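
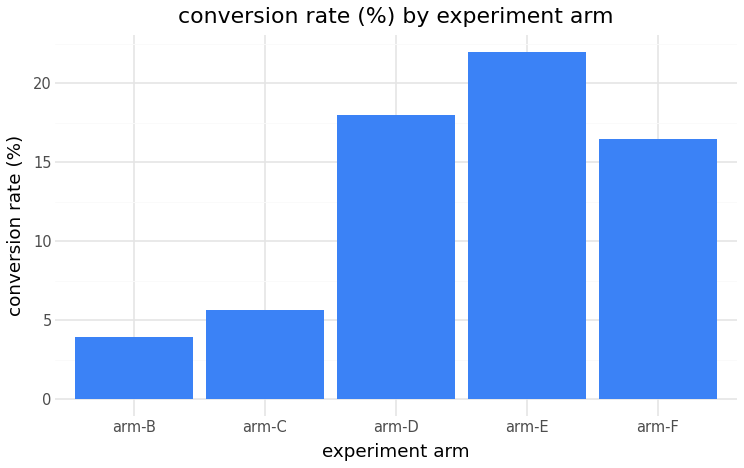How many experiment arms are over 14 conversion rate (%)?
Above 14: arm-D, arm-E, arm-F.

3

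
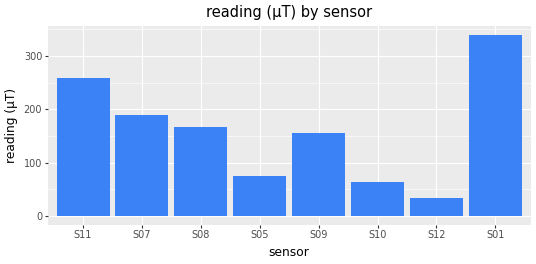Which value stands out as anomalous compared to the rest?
S01

S01 ≈ 350; the rest sit between ≈ 50 and ≈ 250.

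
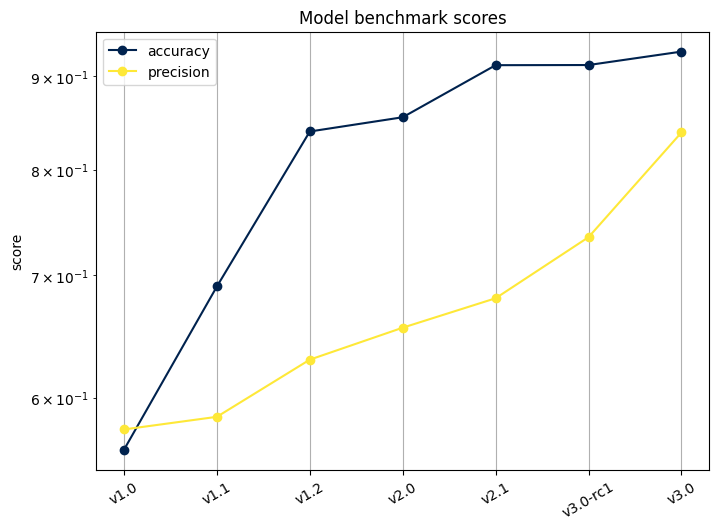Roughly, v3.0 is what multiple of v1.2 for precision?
v3.0 ≈ 0.85, v1.2 ≈ 0.65; 0.85/0.65 ≈ 1.31.

≈ 1.31×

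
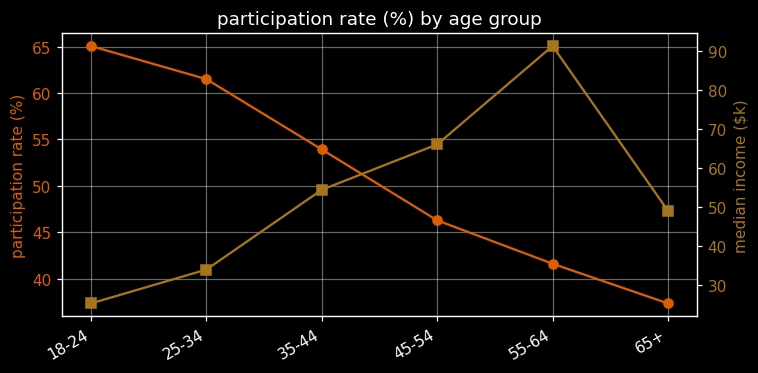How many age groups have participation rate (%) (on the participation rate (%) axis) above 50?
Above 50: 18-24, 25-34, 35-44.

3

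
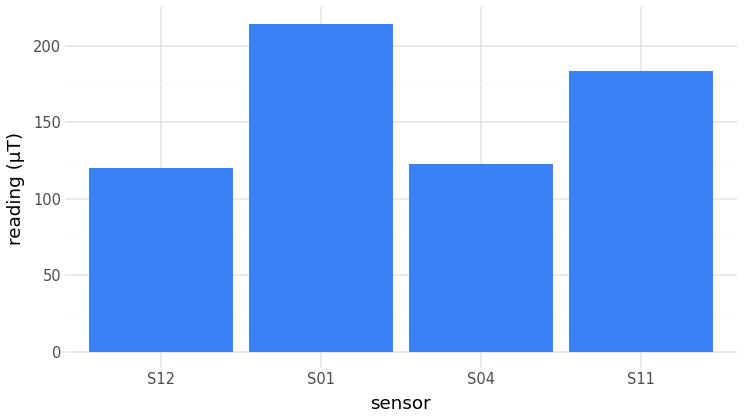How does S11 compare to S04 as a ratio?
≈ 1.5×

S11 ≈ 180, S04 ≈ 120; 180/120 ≈ 1.5.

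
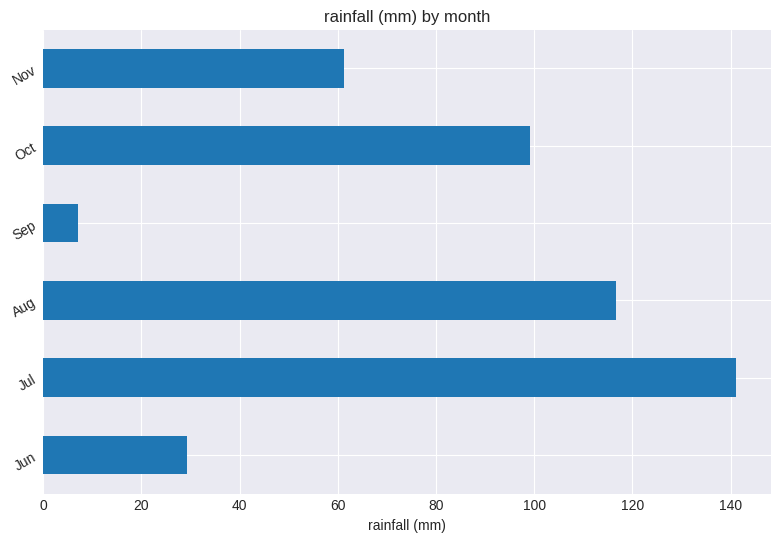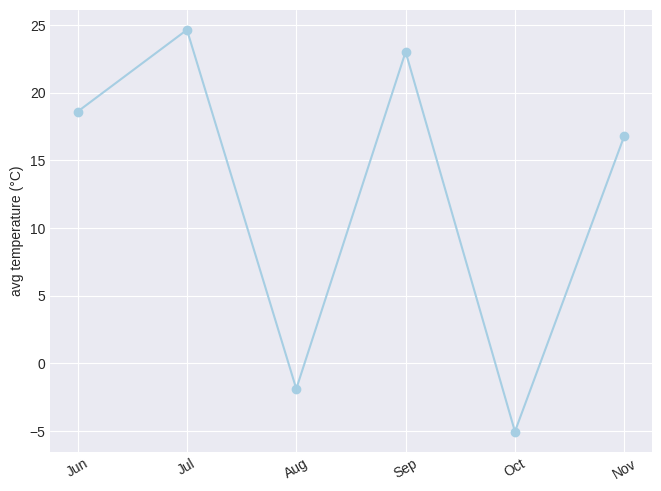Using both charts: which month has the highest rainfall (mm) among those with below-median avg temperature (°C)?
Chart 2 median avg temperature (°C) ≈ 20; below-median months: Aug, Oct, Nov. Among those, Aug has the highest rainfall (mm) (≈ 120).

Aug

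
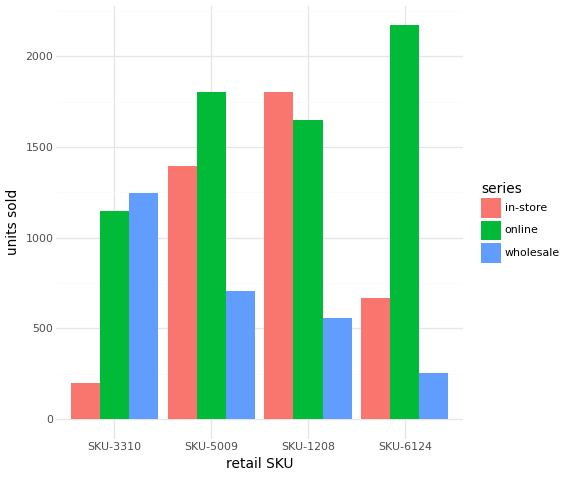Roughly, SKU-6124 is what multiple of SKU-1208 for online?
≈ 1.38×

SKU-6124 ≈ 2200, SKU-1208 ≈ 1600; 2200/1600 ≈ 1.38.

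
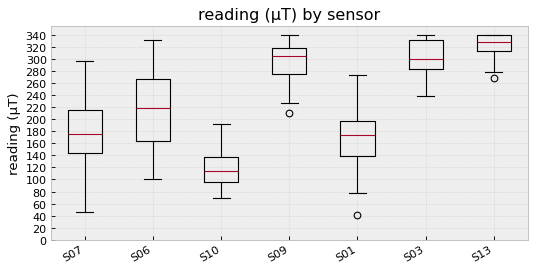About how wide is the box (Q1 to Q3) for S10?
Q3 ≈ 140, Q1 ≈ 100; IQR ≈ 40.

≈ 40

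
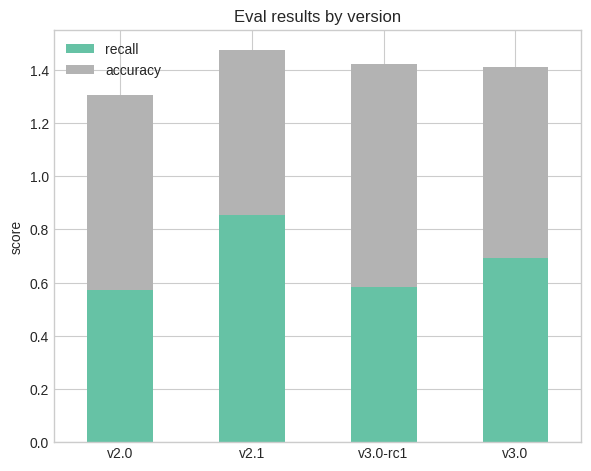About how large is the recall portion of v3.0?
≈ 0.6

recall top ≈ 0.6, bottom ≈ 0.0; segment ≈ 0.6.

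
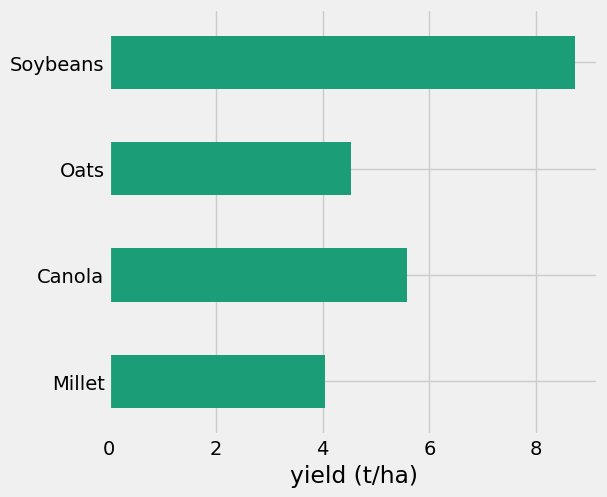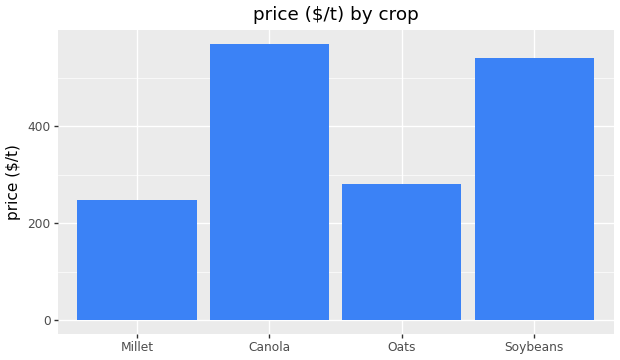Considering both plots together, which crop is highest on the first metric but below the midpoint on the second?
Chart 2 median price ($/t) ≈ 400; below-median crops: Millet, Oats. Among those, Oats has the highest yield (t/ha) (≈ 5).

Oats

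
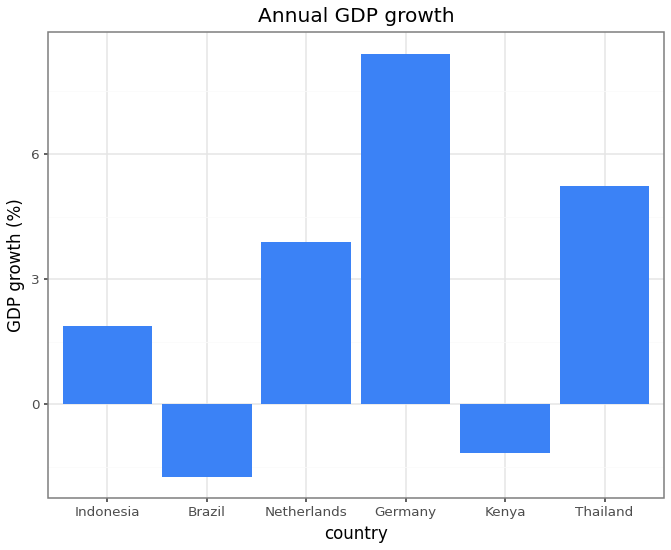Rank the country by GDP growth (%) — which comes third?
Top 4: Germany ≈ 8, Thailand ≈ 5, Netherlands ≈ 4, Indonesia ≈ 2.

Netherlands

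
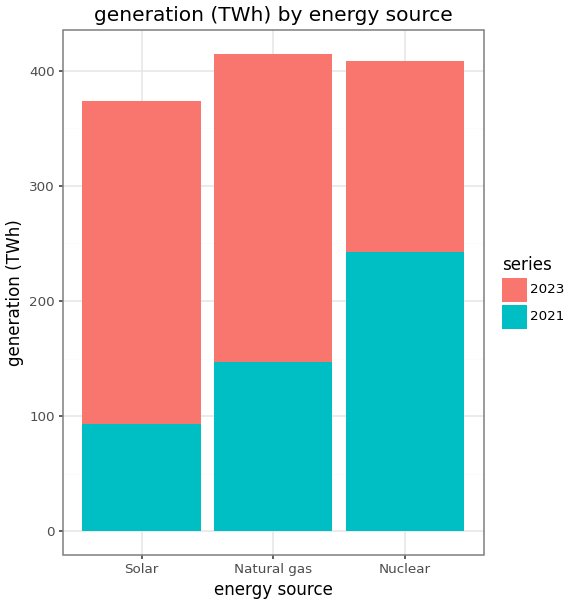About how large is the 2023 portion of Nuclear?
2023 top ≈ 400, bottom ≈ 250; segment ≈ 150.

≈ 150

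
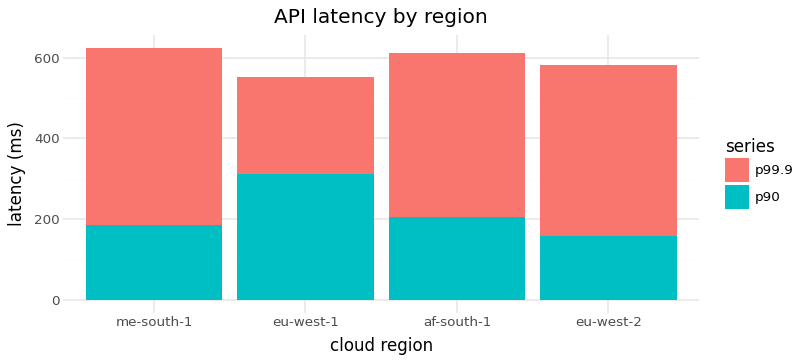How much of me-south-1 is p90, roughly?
p90 top ≈ 200, bottom ≈ 0; segment ≈ 200.

≈ 200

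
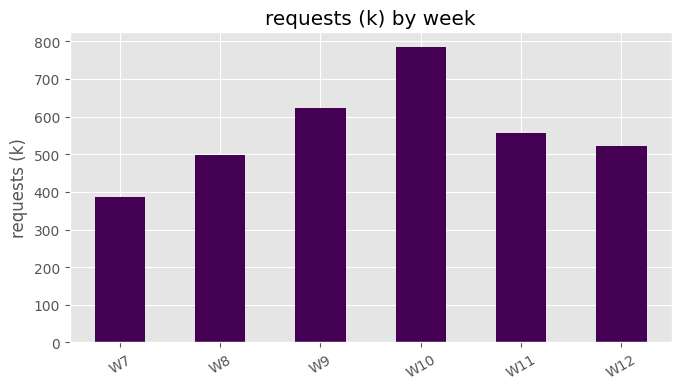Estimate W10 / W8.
W10 ≈ 800, W8 ≈ 500; 800/500 ≈ 1.6.

≈ 1.6×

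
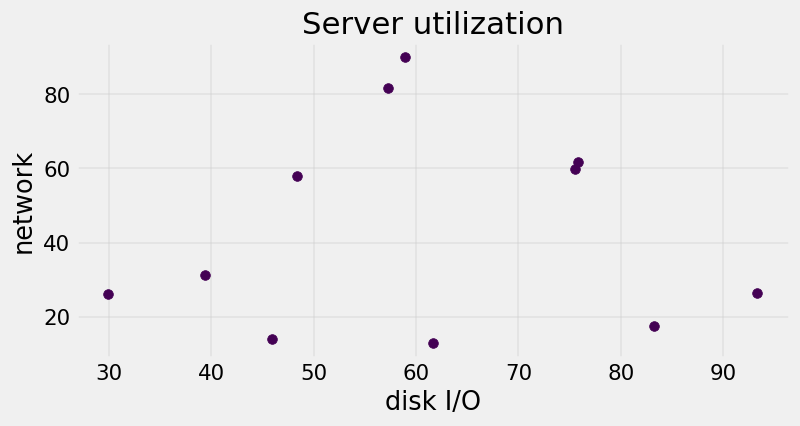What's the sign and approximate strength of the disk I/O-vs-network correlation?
no clear correlation

Points are roughly uncorrelated; weak (|r| ≈ 0.0).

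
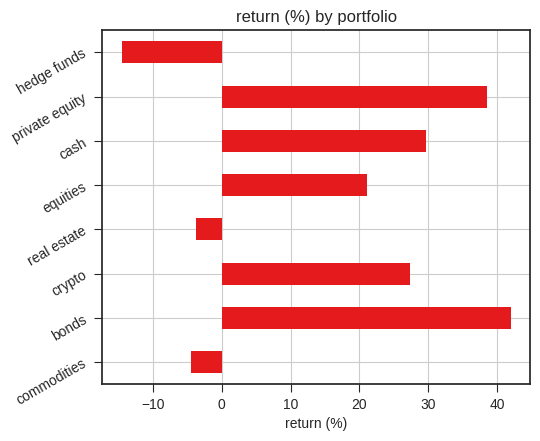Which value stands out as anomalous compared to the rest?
hedge funds

hedge funds ≈ -15; the rest sit between ≈ -5 and ≈ 40.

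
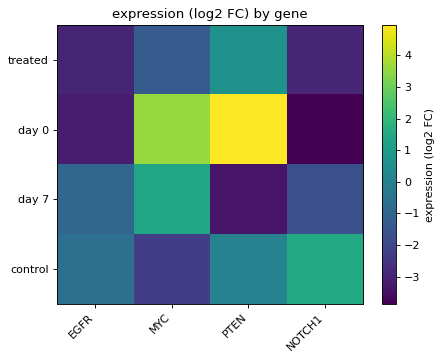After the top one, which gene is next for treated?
MYC

Top 3 for treated: PTEN ≈ 1, MYC ≈ -1, NOTCH1 ≈ -3.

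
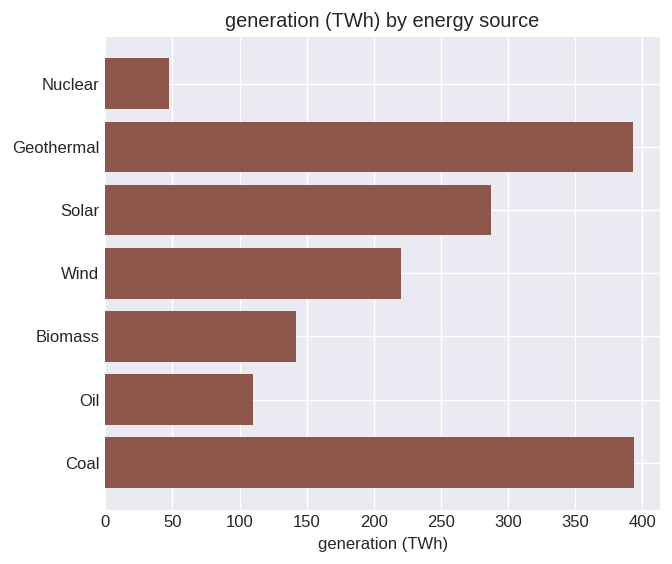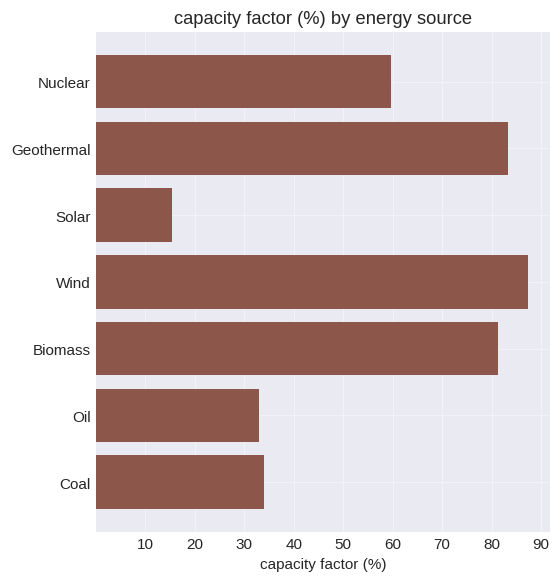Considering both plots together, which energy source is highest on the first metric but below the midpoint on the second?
Chart 2 median capacity factor (%) ≈ 60; below-median energy sources: Solar, Oil, Coal. Among those, Coal has the highest generation (TWh) (≈ 400).

Coal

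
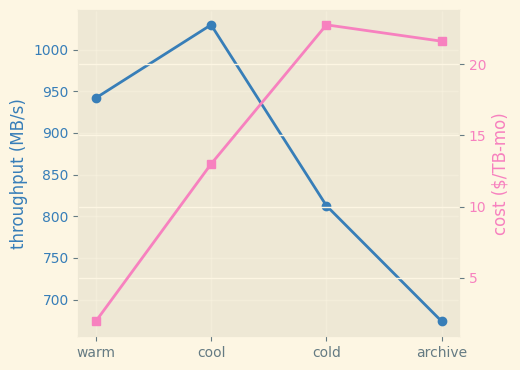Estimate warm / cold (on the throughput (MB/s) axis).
≈ 1.19×

warm ≈ 950, cold ≈ 800; 950/800 ≈ 1.19.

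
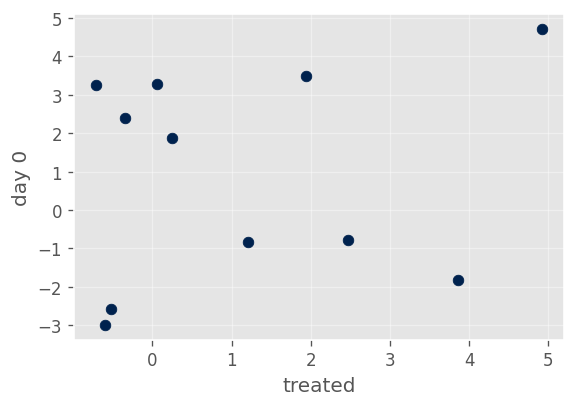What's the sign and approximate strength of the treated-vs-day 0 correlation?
Points are roughly uncorrelated; weak (|r| ≈ 0.2).

no clear correlation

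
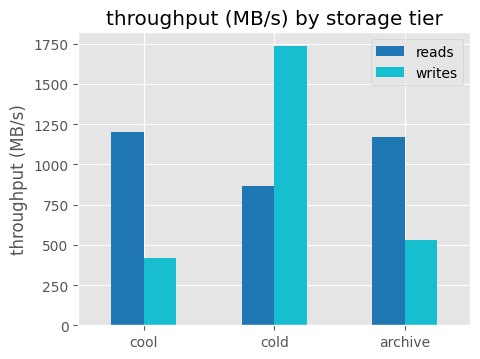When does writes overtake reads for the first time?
cool: writes ≈ 400 vs reads ≈ 1200 (not yet); cold: writes ≈ 1800 vs reads ≈ 800 (first crossover).

cold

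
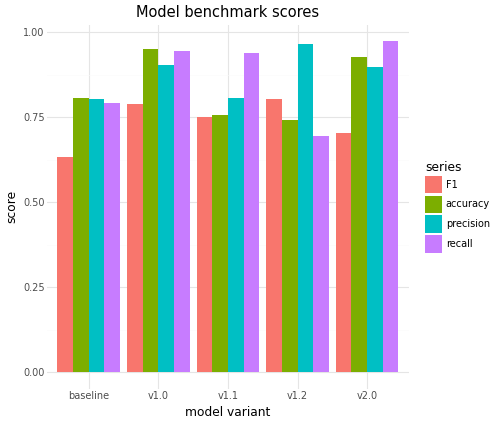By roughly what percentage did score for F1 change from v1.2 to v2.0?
v1.2 ≈ 0.8, v2.0 ≈ 0.7; (0.7 − 0.8) / 0.8 ≈ -12.5%.

≈ -12.5%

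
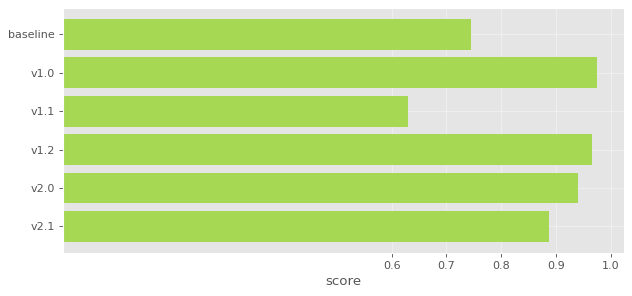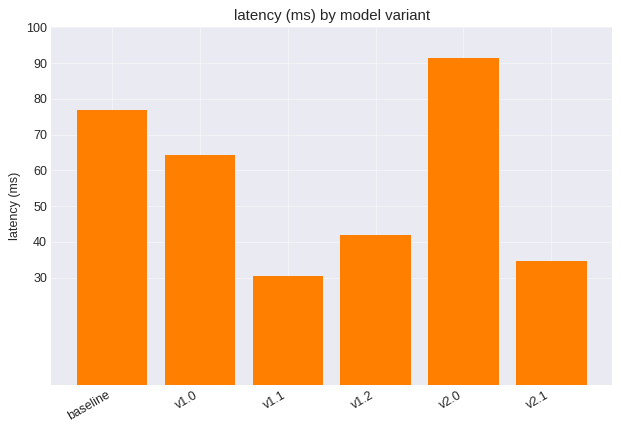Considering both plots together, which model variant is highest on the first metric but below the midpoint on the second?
Chart 2 median latency (ms) ≈ 50; below-median model variants: v1.1, v1.2, v2.1. Among those, v1.2 has the highest score (≈ 1).

v1.2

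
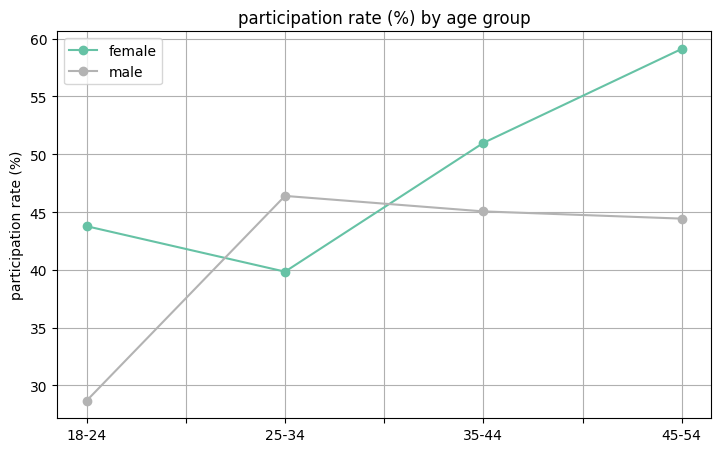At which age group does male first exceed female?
18-24: male ≈ 30 vs female ≈ 45 (not yet); 25-34: male ≈ 45 vs female ≈ 40 (first crossover).

25-34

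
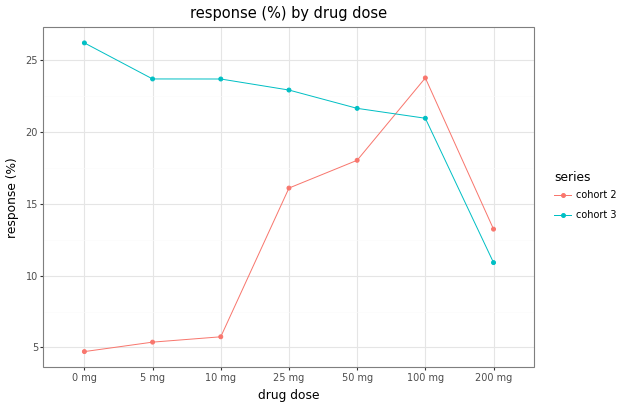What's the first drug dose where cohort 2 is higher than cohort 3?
100 mg

50 mg: cohort 2 ≈ 18 vs cohort 3 ≈ 22 (not yet); 100 mg: cohort 2 ≈ 24 vs cohort 3 ≈ 20 (first crossover).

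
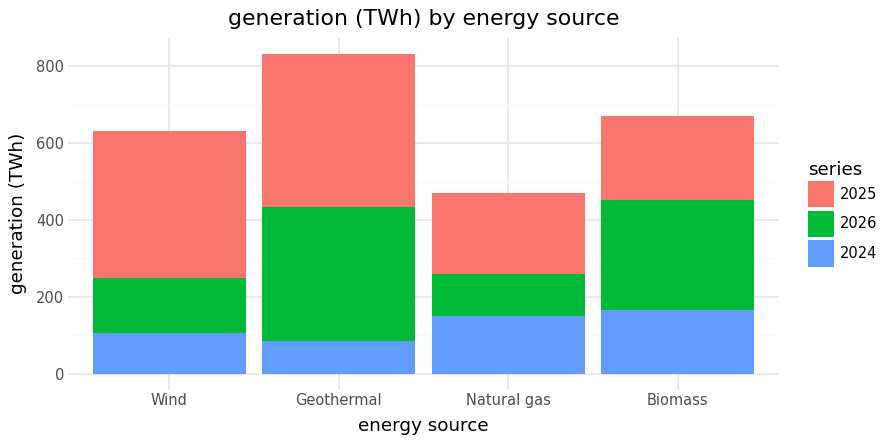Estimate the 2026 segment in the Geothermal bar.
2026 top ≈ 400, bottom ≈ 100; segment ≈ 300.

≈ 300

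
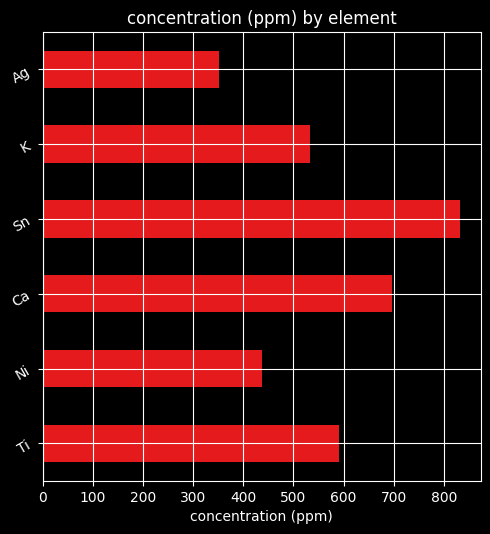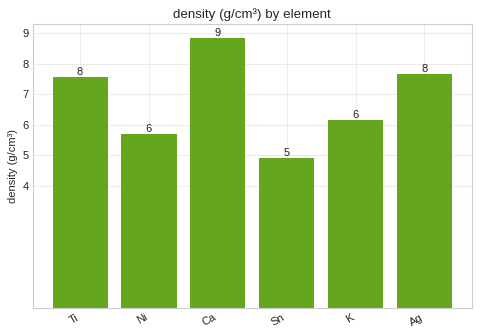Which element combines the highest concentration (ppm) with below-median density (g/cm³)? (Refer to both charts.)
Sn

Chart 2 median density (g/cm³) ≈ 7; below-median elements: Ni, Sn, K. Among those, Sn has the highest concentration (ppm) (≈ 800).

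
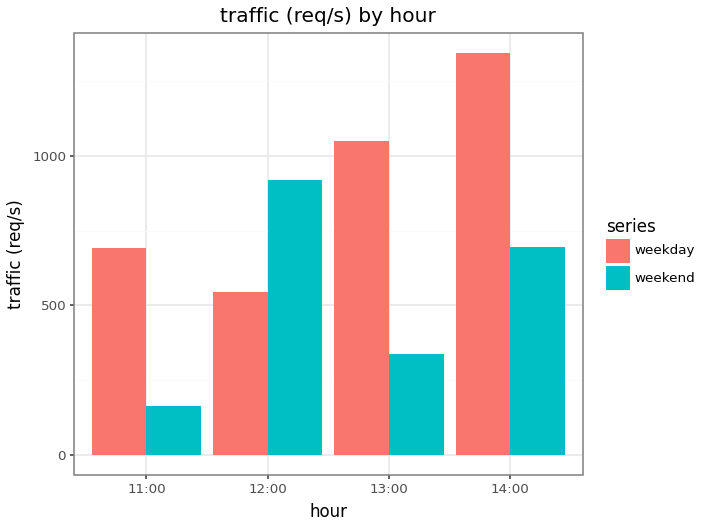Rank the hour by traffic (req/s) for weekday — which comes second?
13:00

Top 3 for weekday: 14:00 ≈ 1400, 13:00 ≈ 1000, 11:00 ≈ 600.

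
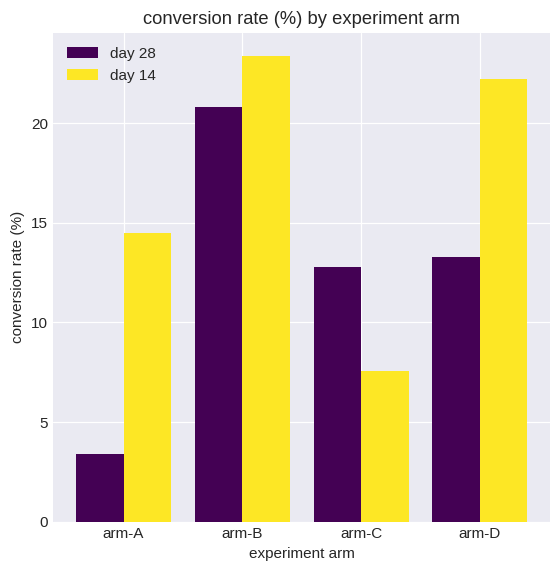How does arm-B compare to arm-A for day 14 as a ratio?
arm-B ≈ 24, arm-A ≈ 14; 24/14 ≈ 1.71.

≈ 1.71×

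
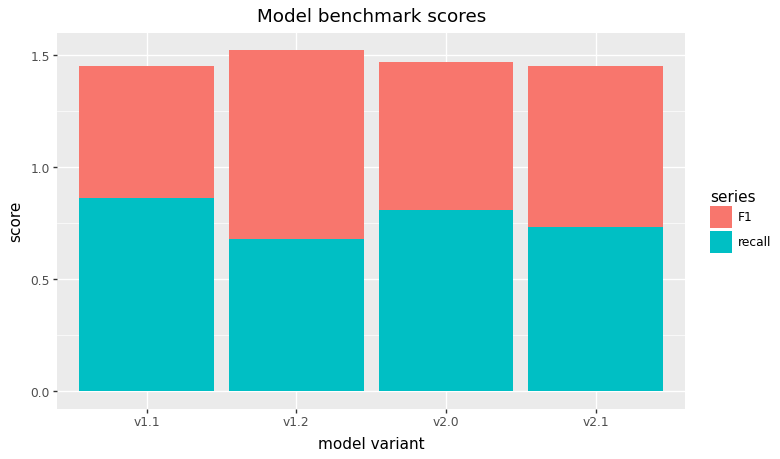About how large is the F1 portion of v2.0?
≈ 0.6

F1 top ≈ 1.4, bottom ≈ 0.8; segment ≈ 0.6.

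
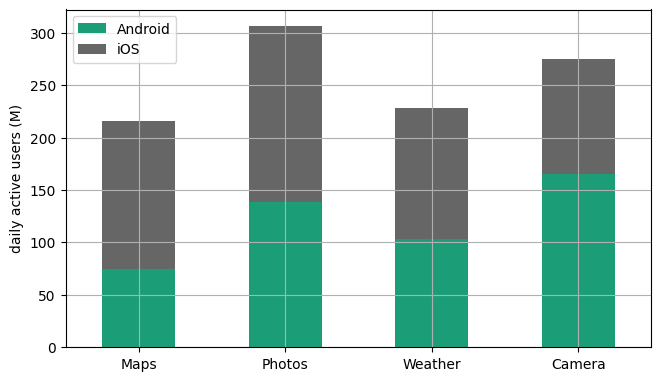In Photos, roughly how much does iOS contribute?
≈ 150

iOS top ≈ 300, bottom ≈ 150; segment ≈ 150.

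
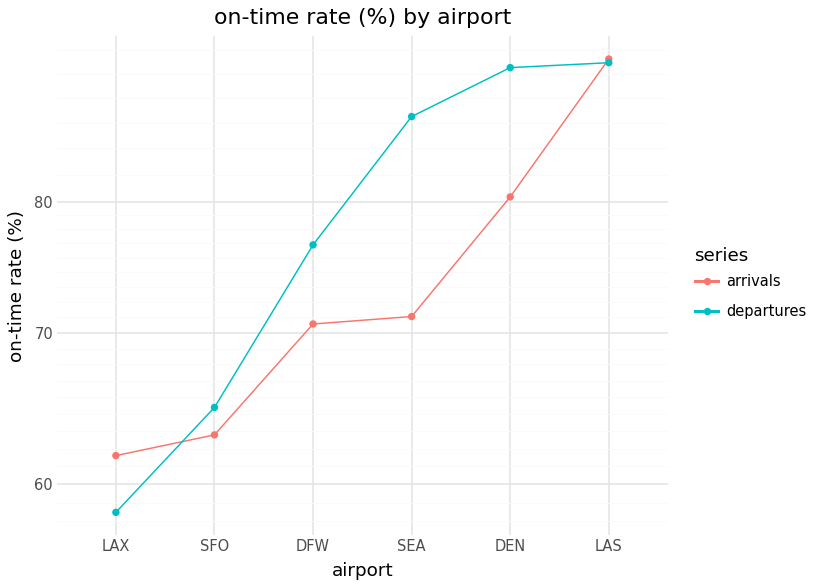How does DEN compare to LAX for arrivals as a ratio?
≈ 1.33×

DEN ≈ 80, LAX ≈ 60; 80/60 ≈ 1.33.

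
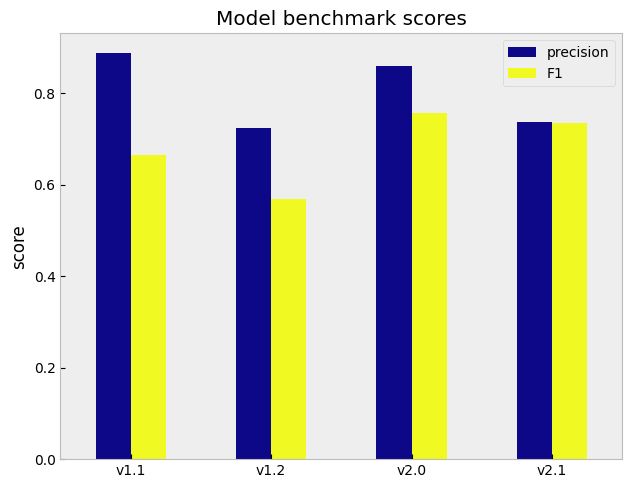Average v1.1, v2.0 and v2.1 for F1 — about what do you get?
(0.7 + 0.8 + 0.7) / 3 ≈ 0.73.

≈ 0.73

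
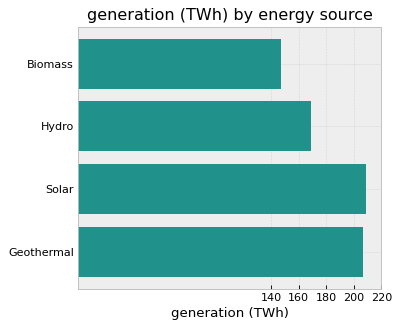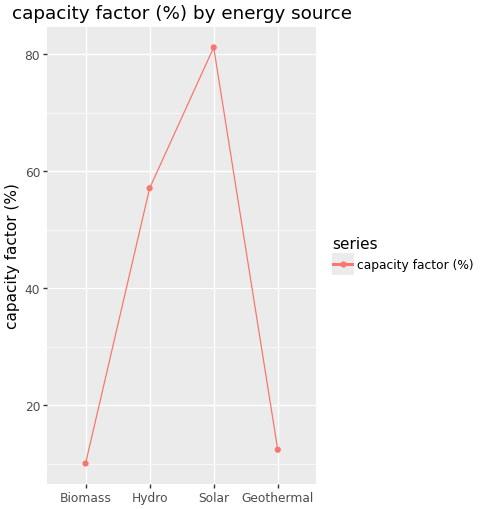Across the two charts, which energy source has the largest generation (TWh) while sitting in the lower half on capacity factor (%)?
Geothermal

Chart 2 median capacity factor (%) ≈ 30; below-median energy sources: Biomass, Geothermal. Among those, Geothermal has the highest generation (TWh) (≈ 200).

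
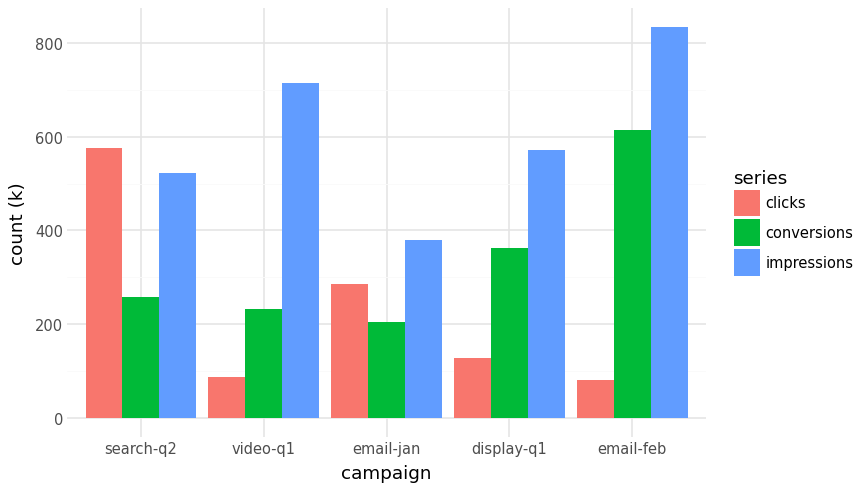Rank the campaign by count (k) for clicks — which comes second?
email-jan

Top 3 for clicks: search-q2 ≈ 600, email-jan ≈ 300, display-q1 ≈ 100.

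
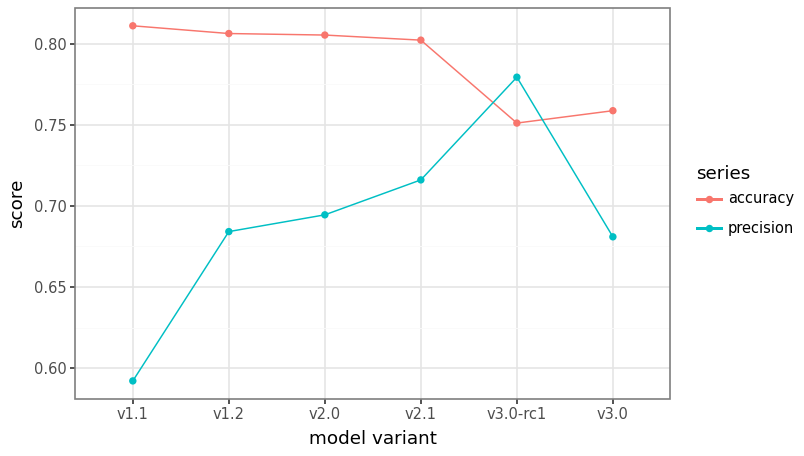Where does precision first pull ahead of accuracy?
v3.0-rc1

v2.1: precision ≈ 0.72 vs accuracy ≈ 0.80 (not yet); v3.0-rc1: precision ≈ 0.78 vs accuracy ≈ 0.76 (first crossover).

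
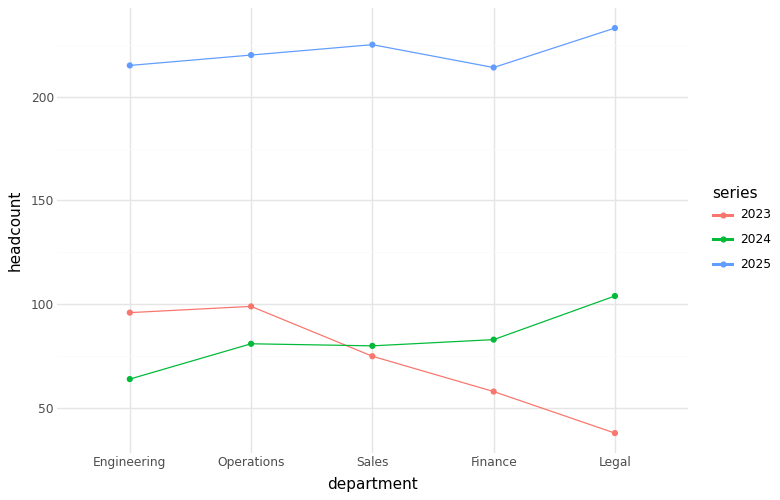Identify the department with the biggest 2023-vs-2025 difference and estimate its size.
Legal, ≈ 200

Legal: 2023 ≈ 40, 2025 ≈ 240 → gap ≈ 200. Next-largest (Finance) is only ≈ 160.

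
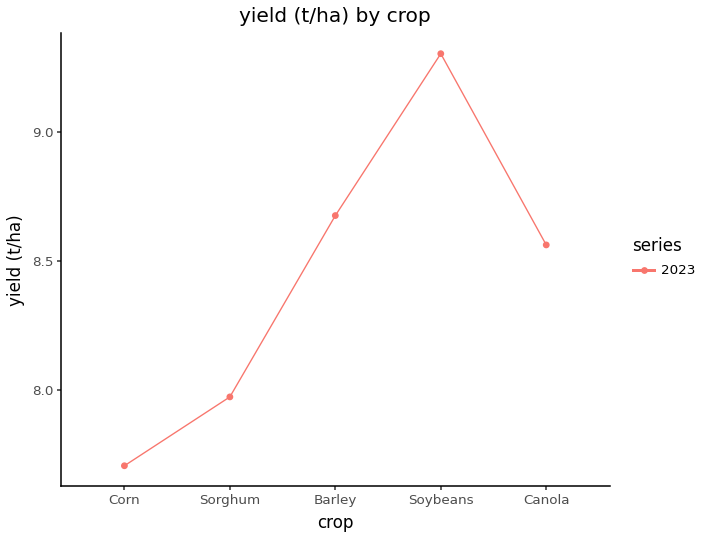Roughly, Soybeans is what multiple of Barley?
Soybeans ≈ 9.4, Barley ≈ 8.6; 9.4/8.6 ≈ 1.09.

≈ 1.09×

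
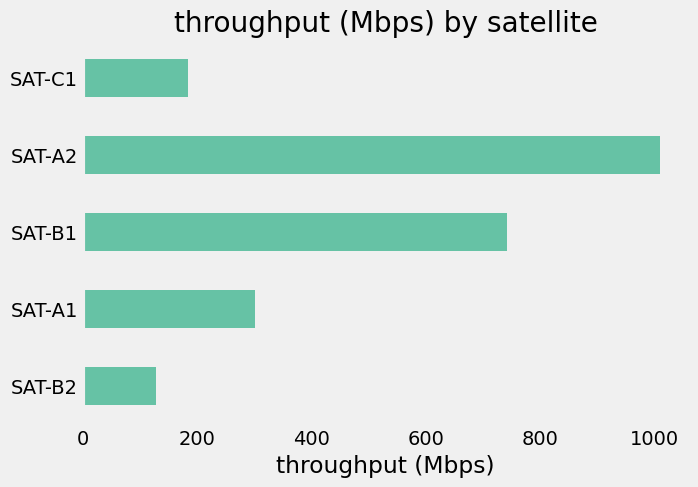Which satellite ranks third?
SAT-A1

Top 4: SAT-A2 ≈ 1000, SAT-B1 ≈ 700, SAT-A1 ≈ 300, SAT-C1 ≈ 200.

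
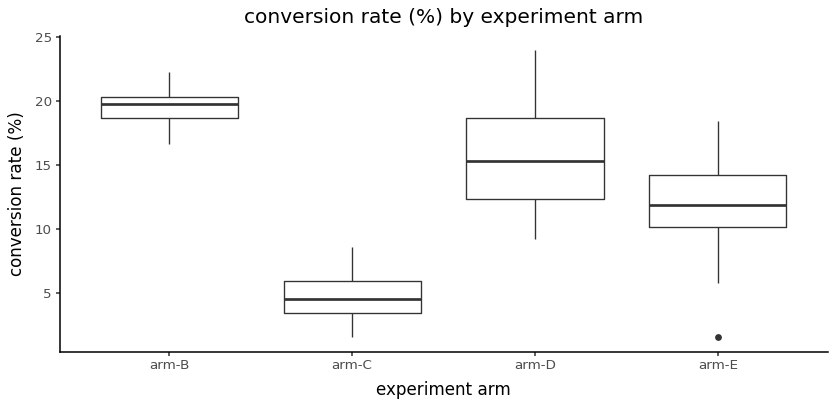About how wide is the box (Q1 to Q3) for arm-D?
≈ 6

Q3 ≈ 18, Q1 ≈ 12; IQR ≈ 6.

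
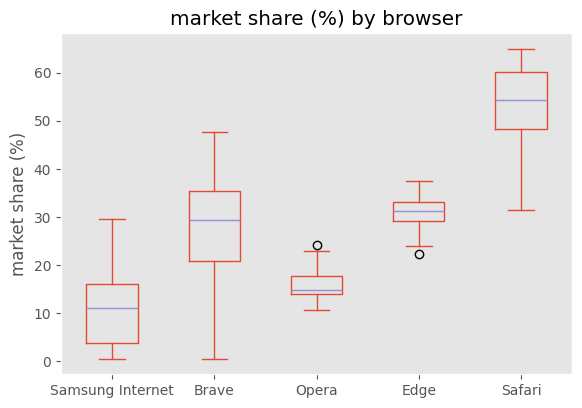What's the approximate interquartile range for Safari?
≈ 10

Q3 ≈ 60, Q1 ≈ 50; IQR ≈ 10.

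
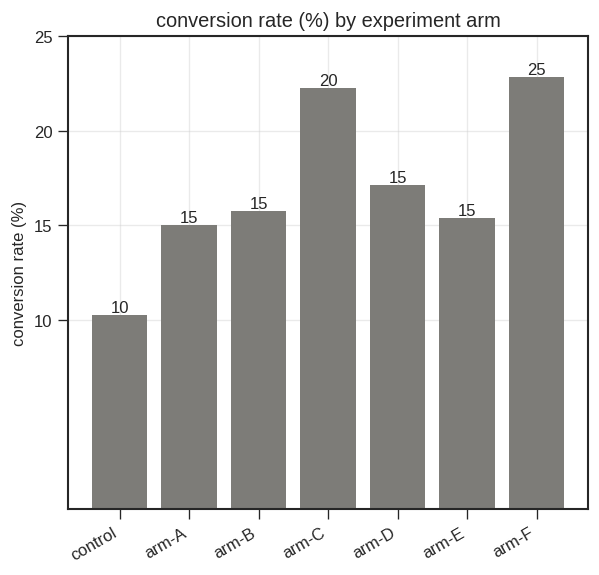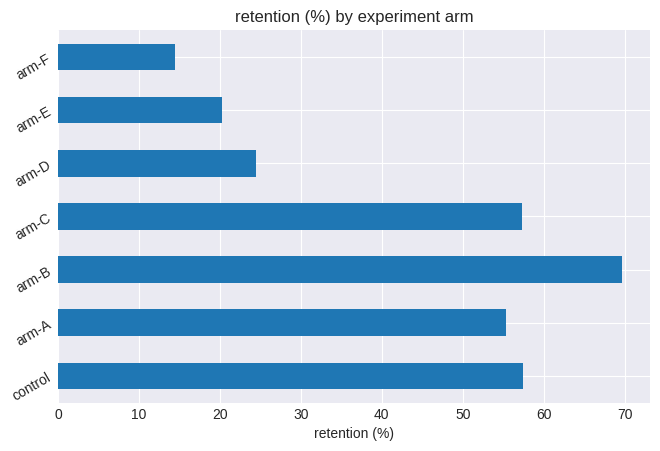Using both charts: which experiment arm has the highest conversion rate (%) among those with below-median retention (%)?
arm-F

Chart 2 median retention (%) ≈ 60; below-median experiment arms: arm-D, arm-E, arm-F. Among those, arm-F has the highest conversion rate (%) (≈ 25).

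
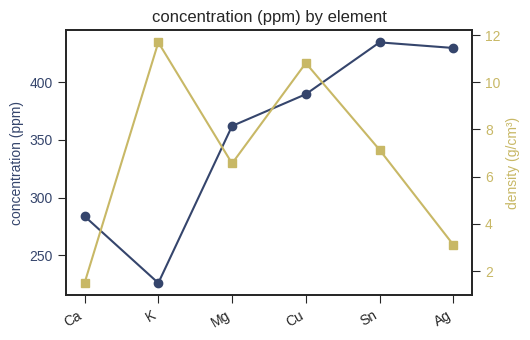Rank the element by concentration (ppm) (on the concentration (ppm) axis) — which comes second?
Ag

Top 3 (on the concentration (ppm) axis): Sn ≈ 440, Ag ≈ 420, Cu ≈ 380.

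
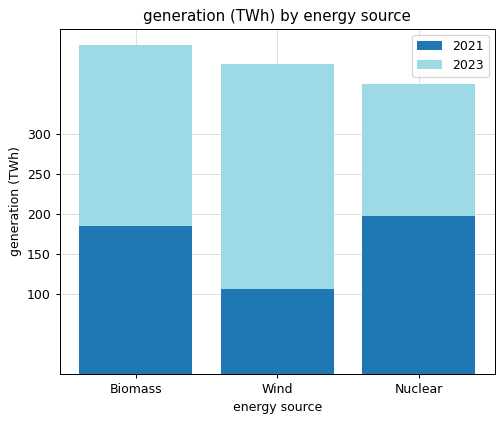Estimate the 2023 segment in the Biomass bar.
2023 top ≈ 400, bottom ≈ 200; segment ≈ 200.

≈ 200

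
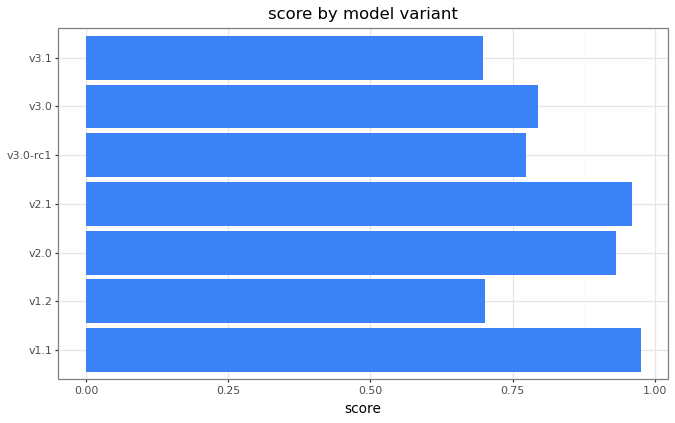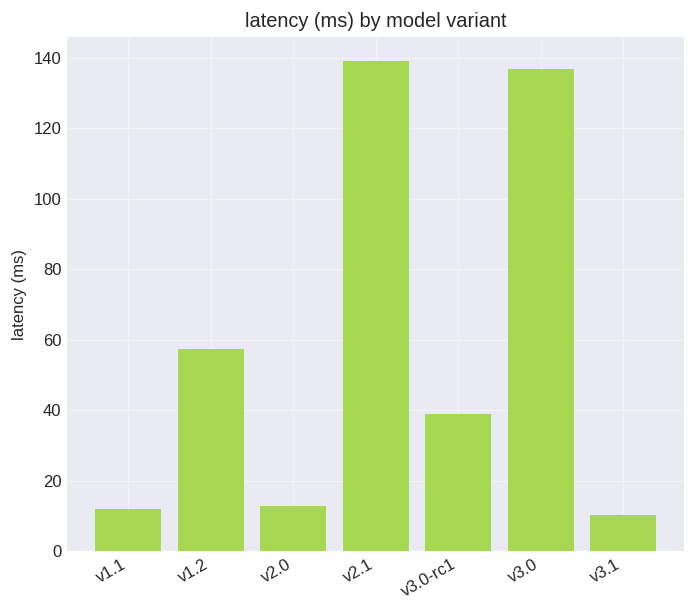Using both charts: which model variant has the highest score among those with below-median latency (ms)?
Chart 2 median latency (ms) ≈ 40; below-median model variants: v1.1, v2.0, v3.1. Among those, v1.1 has the highest score (≈ 1).

v1.1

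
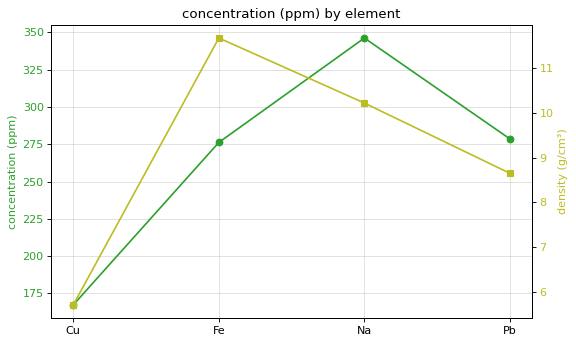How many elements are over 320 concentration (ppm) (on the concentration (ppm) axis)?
Above 320: Na.

1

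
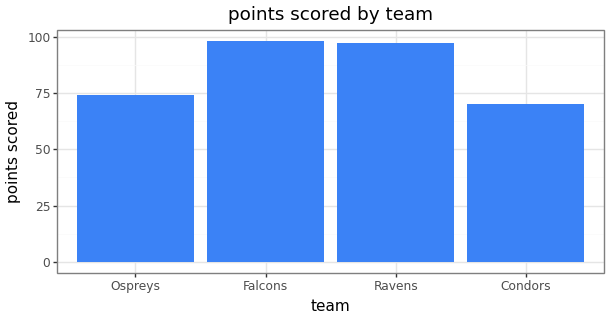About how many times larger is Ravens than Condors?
Ravens ≈ 100, Condors ≈ 70; 100/70 ≈ 1.43.

≈ 1.43×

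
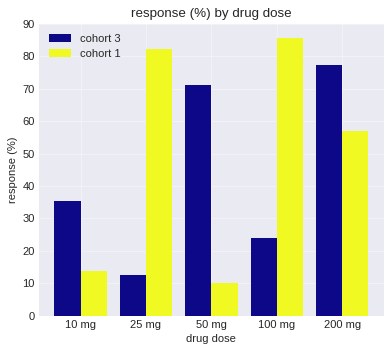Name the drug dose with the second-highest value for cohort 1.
Top 3 for cohort 1: 100 mg ≈ 90, 25 mg ≈ 80, 200 mg ≈ 60.

25 mg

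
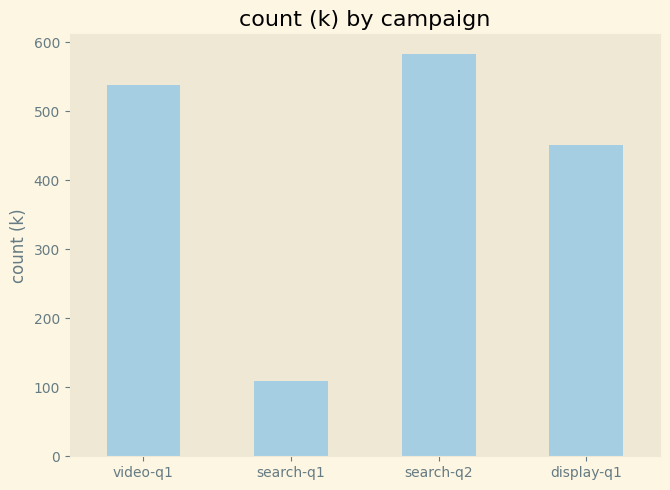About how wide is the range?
≈ 500

Max search-q2 ≈ 600, min search-q1 ≈ 100; range ≈ 500.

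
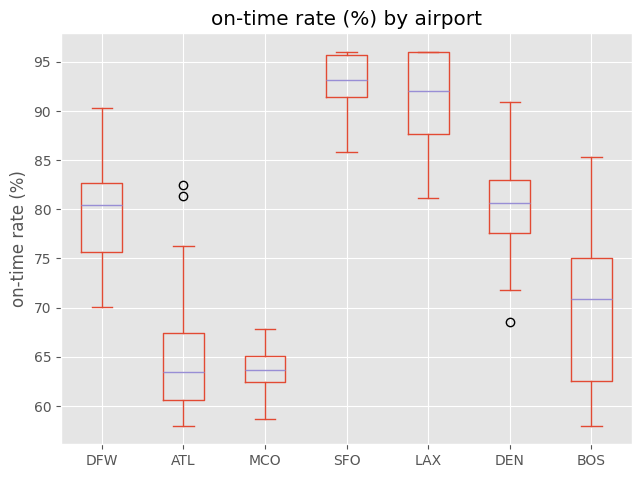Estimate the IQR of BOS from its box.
Q3 ≈ 75, Q1 ≈ 65; IQR ≈ 10.

≈ 10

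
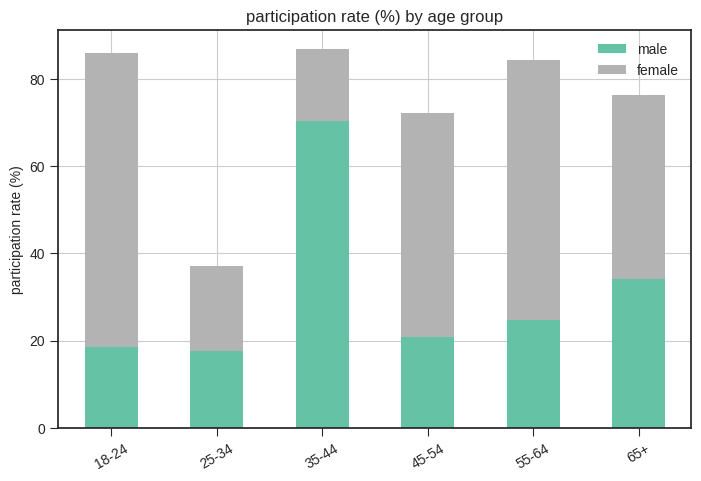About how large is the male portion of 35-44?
male top ≈ 70, bottom ≈ 0; segment ≈ 70.

≈ 70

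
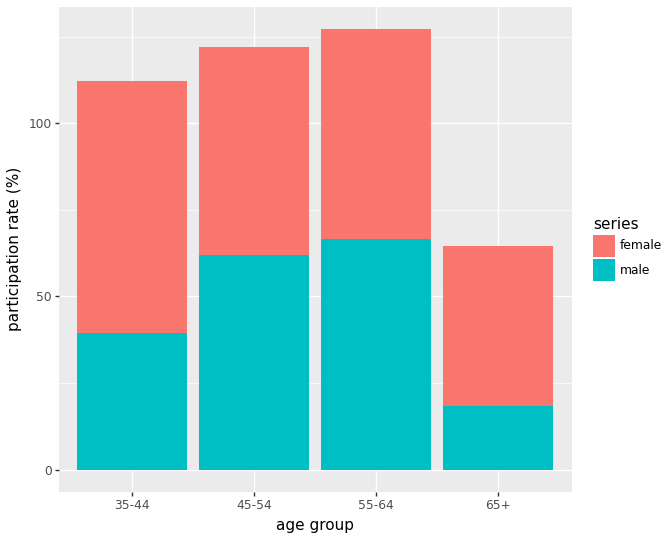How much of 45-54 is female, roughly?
≈ 60

female top ≈ 120, bottom ≈ 60; segment ≈ 60.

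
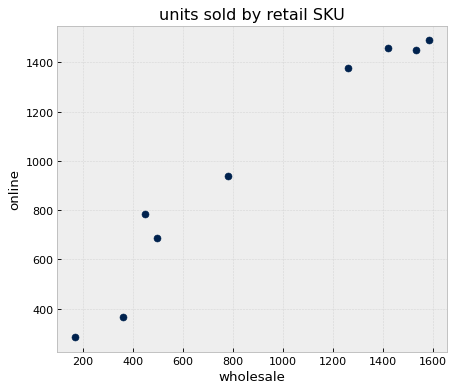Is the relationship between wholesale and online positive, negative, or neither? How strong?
positive, strong

Points are positively correlated; strong (|r| ≈ 1.0).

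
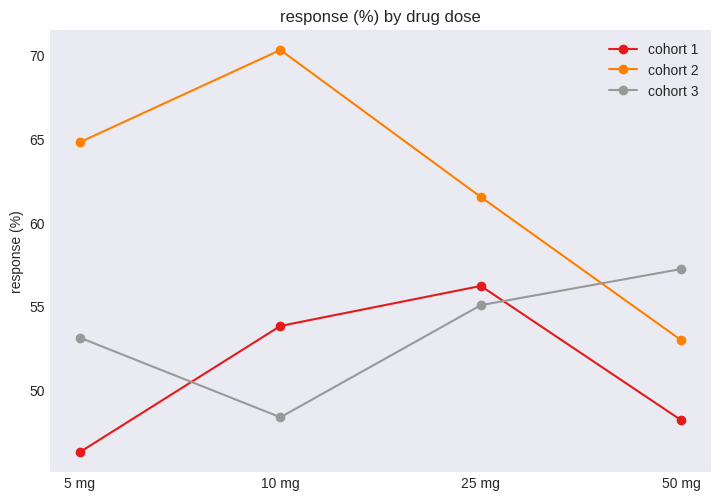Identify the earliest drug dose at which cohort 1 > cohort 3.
10 mg

5 mg: cohort 1 ≈ 45 vs cohort 3 ≈ 55 (not yet); 10 mg: cohort 1 ≈ 55 vs cohort 3 ≈ 50 (first crossover).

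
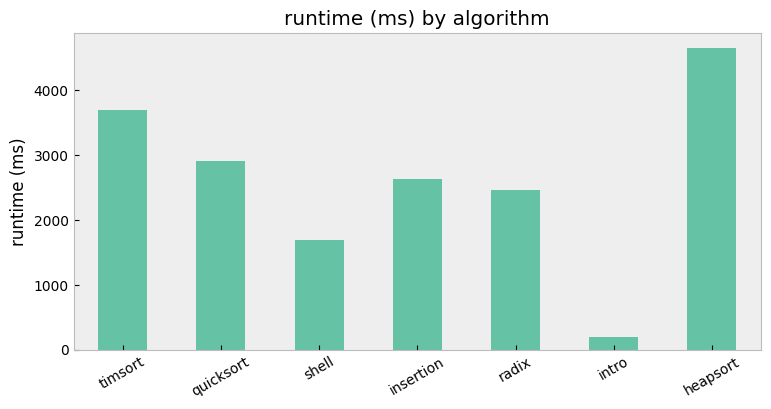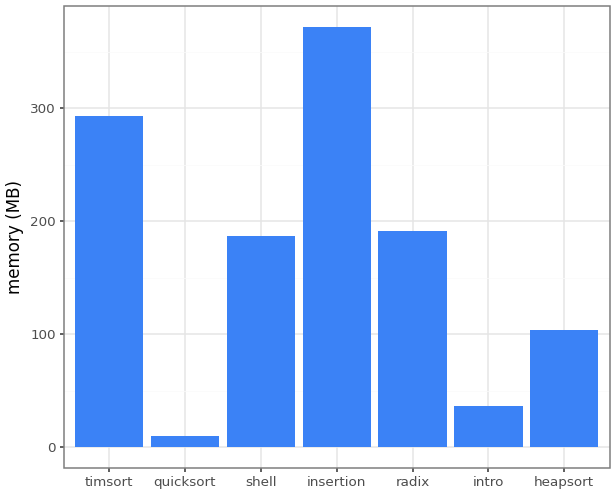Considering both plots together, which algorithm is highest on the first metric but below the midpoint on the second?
heapsort

Chart 2 median memory (MB) ≈ 200; below-median algorithms: quicksort, intro, heapsort. Among those, heapsort has the highest runtime (ms) (≈ 4500).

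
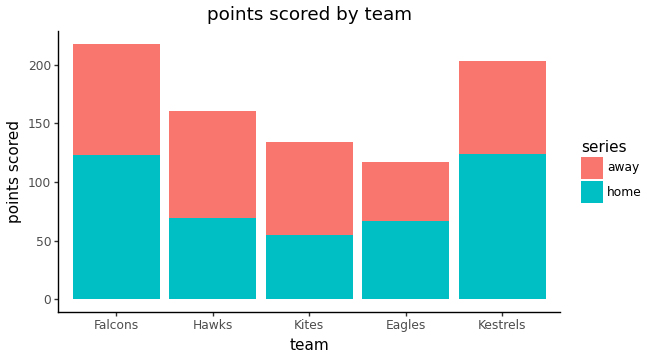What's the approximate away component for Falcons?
away top ≈ 220, bottom ≈ 120; segment ≈ 100.

≈ 100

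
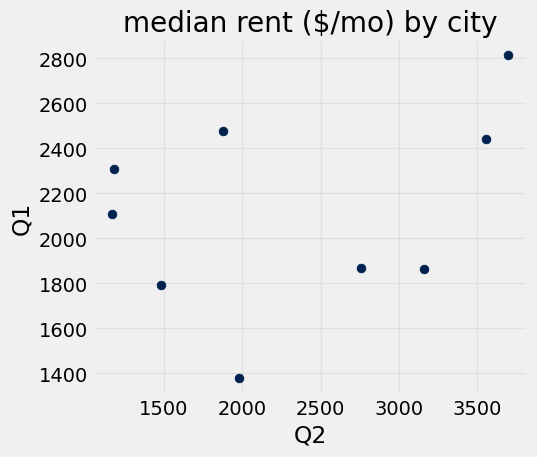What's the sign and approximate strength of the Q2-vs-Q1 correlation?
Points are positively correlated; weak (|r| ≈ 0.3).

positive, weak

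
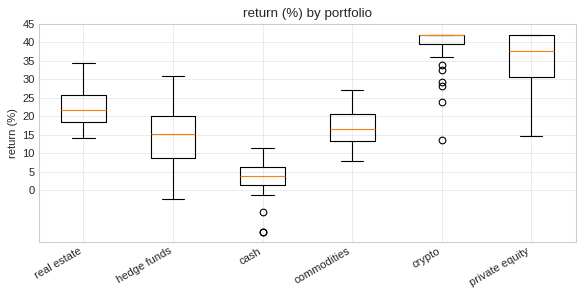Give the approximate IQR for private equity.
≈ 10

Q3 ≈ 40, Q1 ≈ 30; IQR ≈ 10.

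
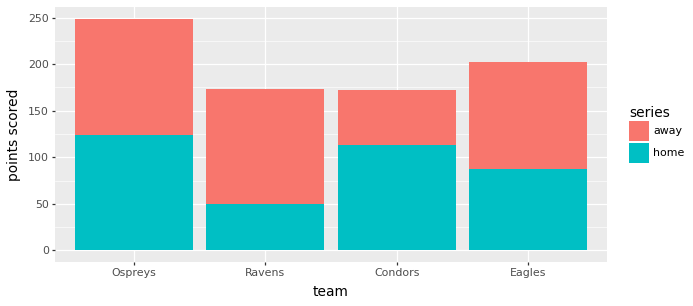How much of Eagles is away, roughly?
≈ 125

away top ≈ 200, bottom ≈ 75; segment ≈ 125.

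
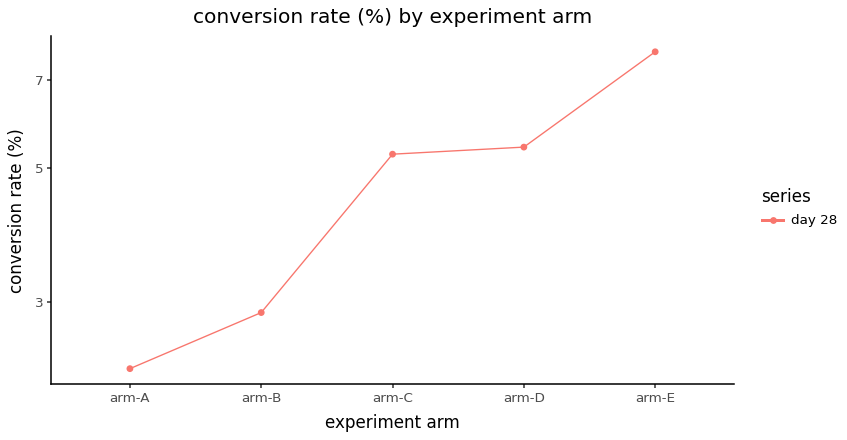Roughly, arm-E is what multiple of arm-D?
arm-E ≈ 8.0, arm-D ≈ 5.5; 8.0/5.5 ≈ 1.45.

≈ 1.45×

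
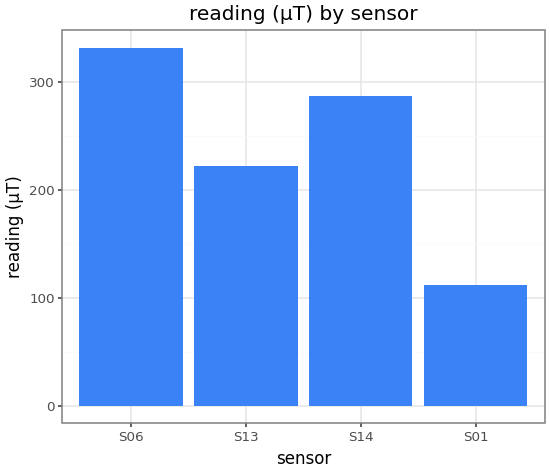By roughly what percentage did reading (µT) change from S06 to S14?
S06 ≈ 350, S14 ≈ 300; (300 − 350) / 350 ≈ -14.3%.

≈ -14.3%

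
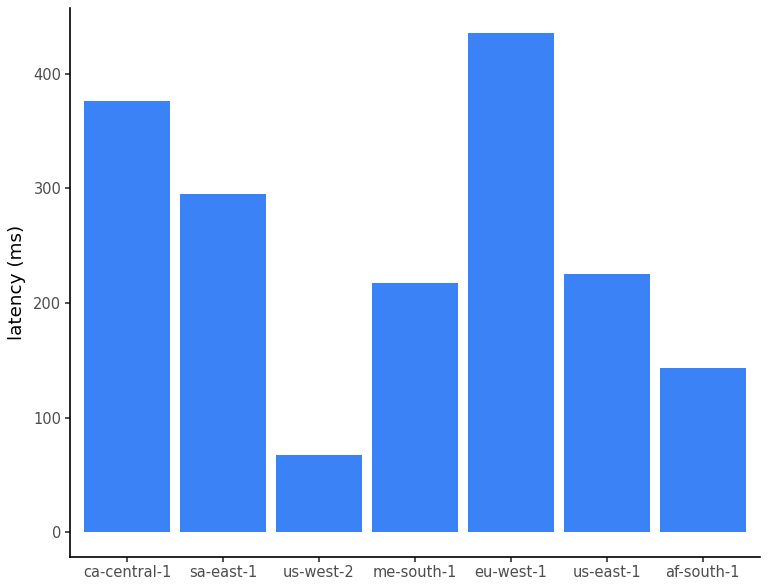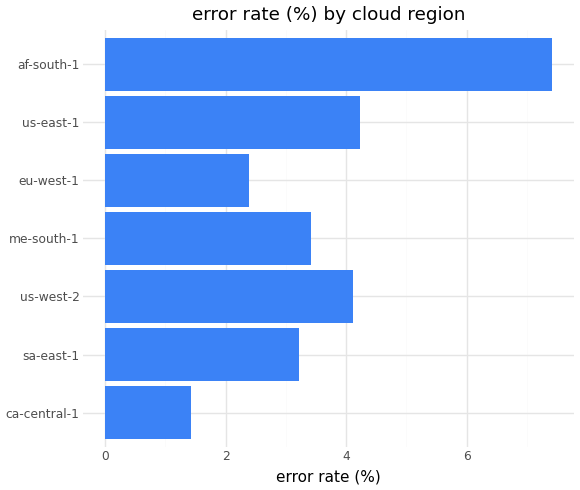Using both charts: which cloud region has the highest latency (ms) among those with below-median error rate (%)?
Chart 2 median error rate (%) ≈ 3; below-median cloud regions: ca-central-1, sa-east-1, eu-west-1. Among those, eu-west-1 has the highest latency (ms) (≈ 450).

eu-west-1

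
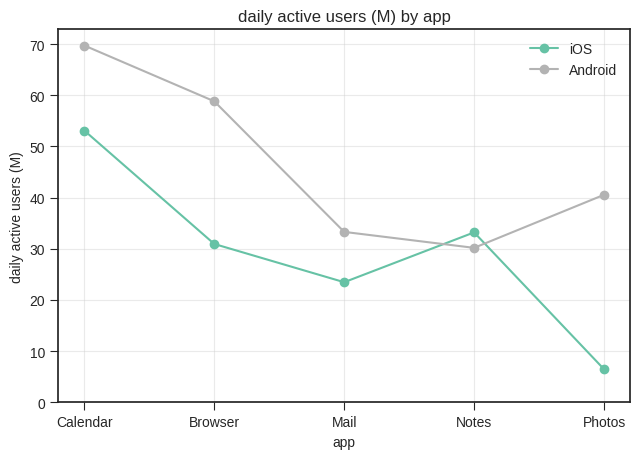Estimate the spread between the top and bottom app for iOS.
Max Calendar ≈ 50, min Photos ≈ 10; range ≈ 40.

≈ 40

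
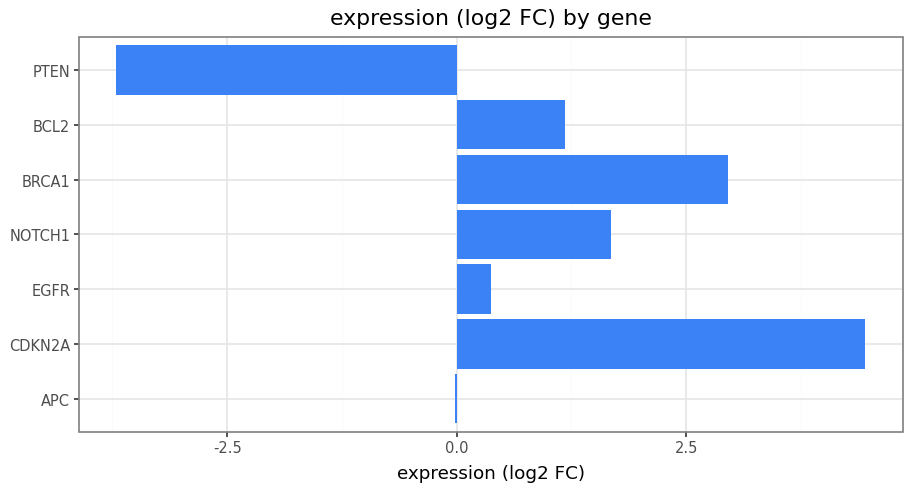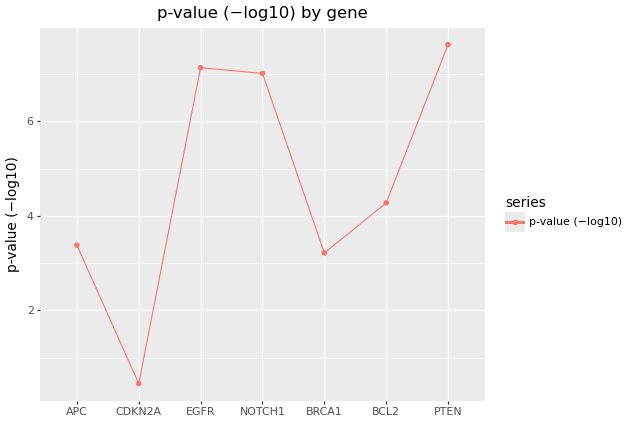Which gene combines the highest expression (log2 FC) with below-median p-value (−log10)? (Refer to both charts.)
CDKN2A

Chart 2 median p-value (−log10) ≈ 4; below-median genes: APC, CDKN2A, BRCA1. Among those, CDKN2A has the highest expression (log2 FC) (≈ 4.5).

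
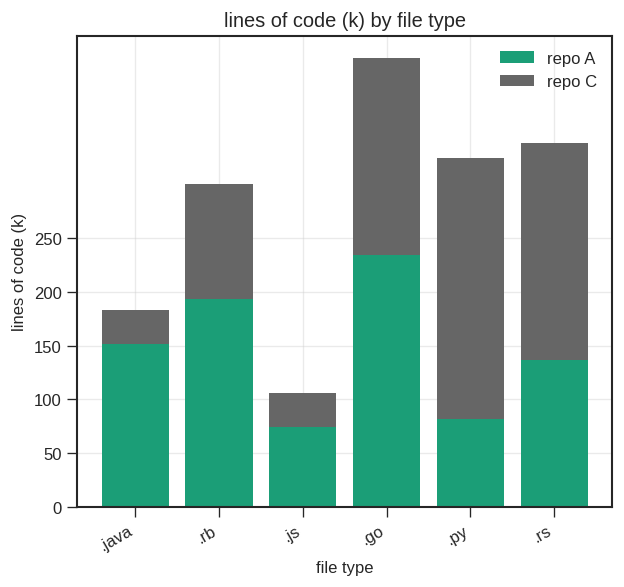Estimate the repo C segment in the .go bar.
repo C top ≈ 400, bottom ≈ 250; segment ≈ 150.

≈ 150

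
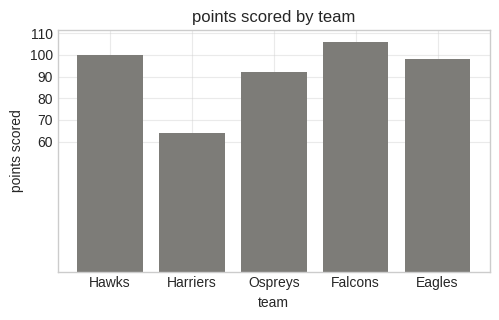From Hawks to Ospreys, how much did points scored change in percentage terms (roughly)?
≈ -10%

Hawks ≈ 100, Ospreys ≈ 90; (90 − 100) / 100 ≈ -10%.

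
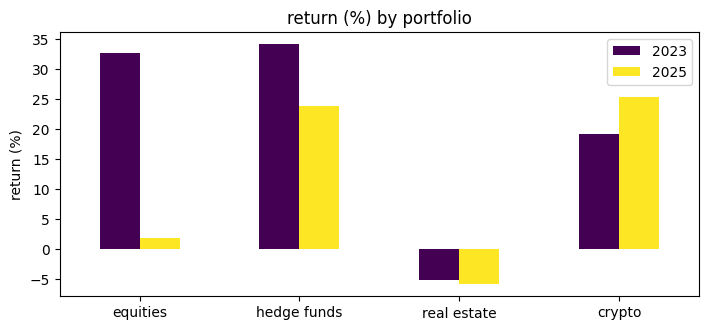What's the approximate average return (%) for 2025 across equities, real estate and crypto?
≈ 7

(0 + -5 + 25) / 3 ≈ 7.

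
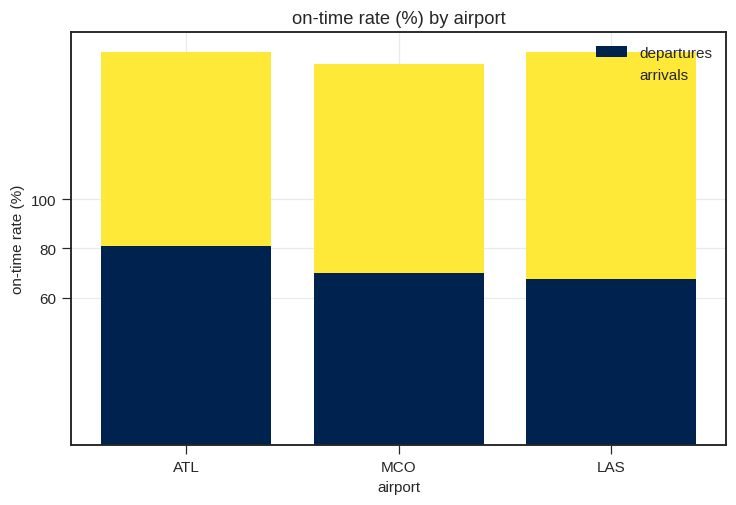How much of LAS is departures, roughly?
departures top ≈ 60, bottom ≈ 0; segment ≈ 60.

≈ 60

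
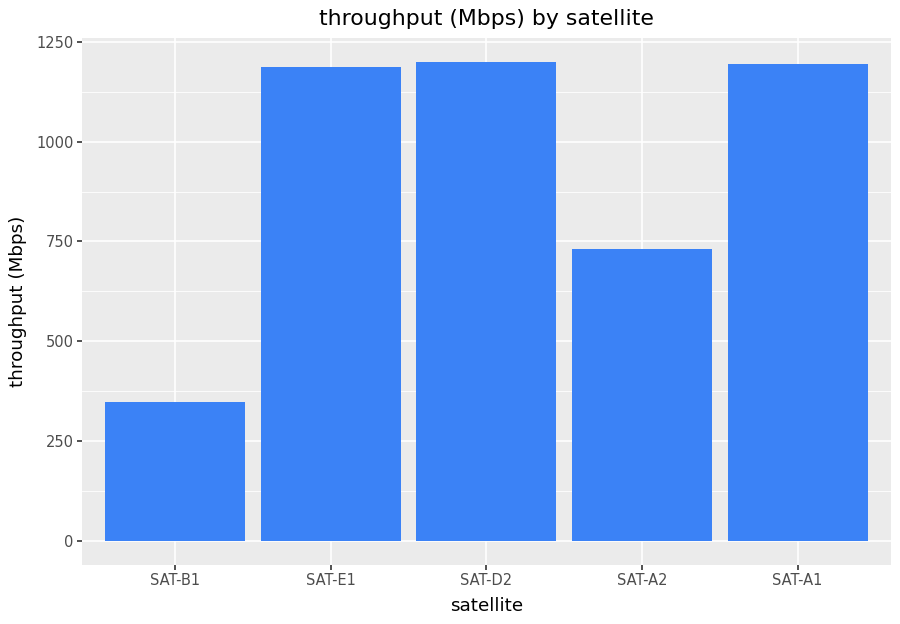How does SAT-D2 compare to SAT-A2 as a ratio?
≈ 1.71×

SAT-D2 ≈ 1200, SAT-A2 ≈ 700; 1200/700 ≈ 1.71.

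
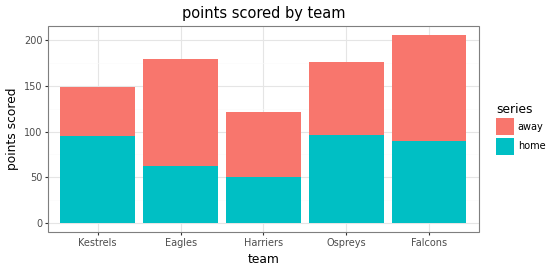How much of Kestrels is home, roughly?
home top ≈ 100, bottom ≈ 0; segment ≈ 100.

≈ 100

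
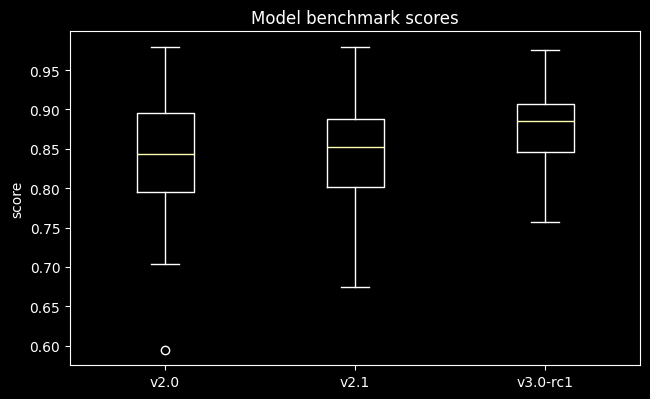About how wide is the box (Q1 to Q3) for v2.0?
Q3 ≈ 0.90, Q1 ≈ 0.80; IQR ≈ 0.10.

≈ 0.10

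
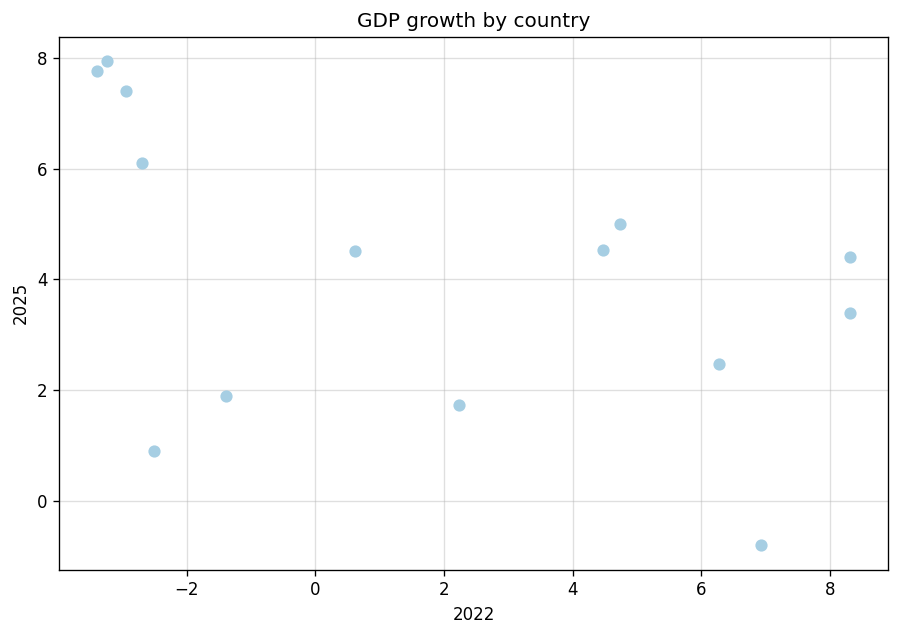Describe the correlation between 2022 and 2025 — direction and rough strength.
Points are negatively correlated; moderate (|r| ≈ 0.5).

negative, moderate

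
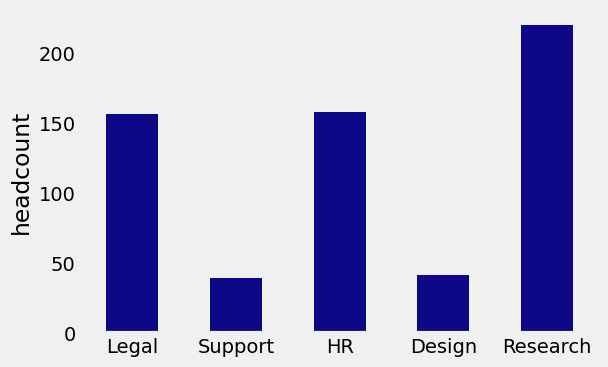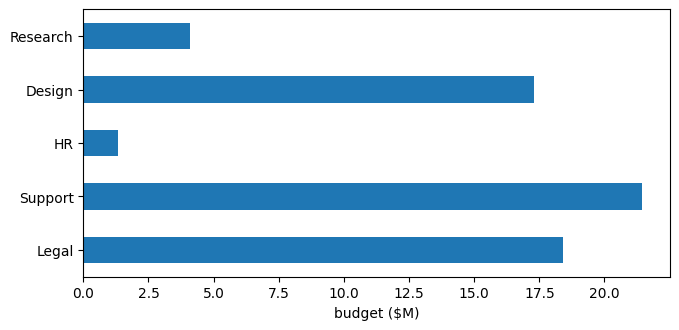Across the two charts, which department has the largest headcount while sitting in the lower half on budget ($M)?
Research

Chart 2 median budget ($M) ≈ 18; below-median departments: HR, Research. Among those, Research has the highest headcount (≈ 225).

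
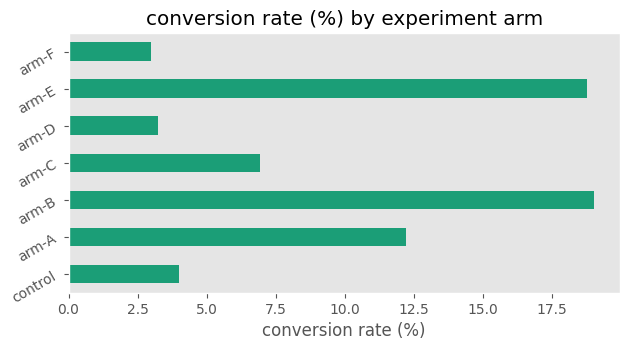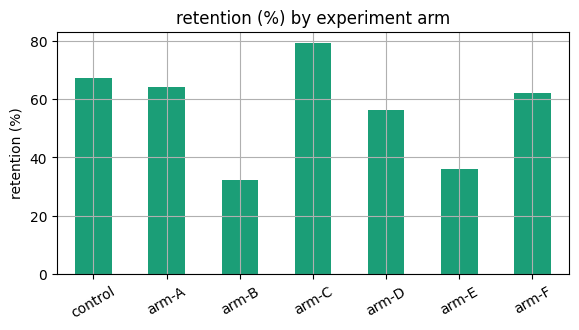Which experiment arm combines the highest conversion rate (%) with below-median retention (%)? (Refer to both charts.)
Chart 2 median retention (%) ≈ 60; below-median experiment arms: arm-B, arm-D, arm-E. Among those, arm-B has the highest conversion rate (%) (≈ 20).

arm-B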